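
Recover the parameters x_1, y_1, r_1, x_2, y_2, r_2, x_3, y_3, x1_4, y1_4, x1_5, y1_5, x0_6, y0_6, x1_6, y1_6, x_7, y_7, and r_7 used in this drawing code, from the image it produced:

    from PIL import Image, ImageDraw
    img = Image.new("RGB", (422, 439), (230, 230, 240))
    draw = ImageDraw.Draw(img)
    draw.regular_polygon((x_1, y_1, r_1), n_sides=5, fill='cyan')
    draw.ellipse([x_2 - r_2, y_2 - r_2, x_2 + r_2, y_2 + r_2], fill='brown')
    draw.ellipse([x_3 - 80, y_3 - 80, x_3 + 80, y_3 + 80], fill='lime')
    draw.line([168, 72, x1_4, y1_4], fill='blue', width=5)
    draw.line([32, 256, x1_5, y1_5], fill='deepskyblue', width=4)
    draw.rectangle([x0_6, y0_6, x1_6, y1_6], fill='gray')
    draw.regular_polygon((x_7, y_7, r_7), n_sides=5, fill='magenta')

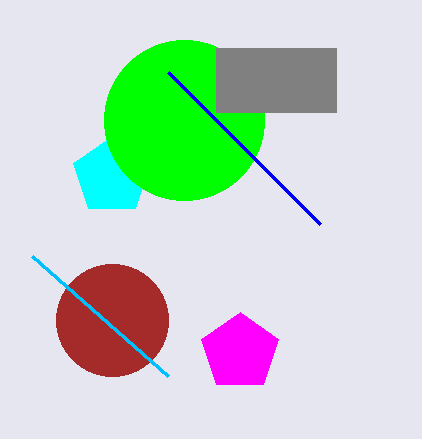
x_1 = 112
y_1 = 176
r_1 = 40
x_2 = 112
y_2 = 320
r_2 = 56
x_3 = 184
y_3 = 120
x1_4 = 320
y1_4 = 224
x1_5 = 168
y1_5 = 376
x0_6 = 216
y0_6 = 48
x1_6 = 336
y1_6 = 112
x_7 = 240
y_7 = 352
r_7 = 40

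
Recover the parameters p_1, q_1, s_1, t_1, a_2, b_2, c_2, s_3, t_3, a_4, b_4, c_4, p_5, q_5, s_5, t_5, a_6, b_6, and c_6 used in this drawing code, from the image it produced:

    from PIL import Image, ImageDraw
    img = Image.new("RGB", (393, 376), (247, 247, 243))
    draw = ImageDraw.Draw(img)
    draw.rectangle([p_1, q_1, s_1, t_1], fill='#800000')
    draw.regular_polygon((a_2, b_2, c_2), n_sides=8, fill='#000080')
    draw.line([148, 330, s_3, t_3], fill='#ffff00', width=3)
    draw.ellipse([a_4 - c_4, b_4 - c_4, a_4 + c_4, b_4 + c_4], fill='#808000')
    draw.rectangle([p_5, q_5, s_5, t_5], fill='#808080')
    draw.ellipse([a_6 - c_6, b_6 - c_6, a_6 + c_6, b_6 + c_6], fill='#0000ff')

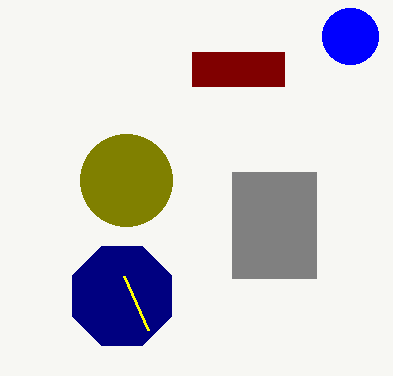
p_1 = 192; q_1 = 52; s_1 = 284; t_1 = 86; a_2 = 122; b_2 = 296; c_2 = 54; s_3 = 124; t_3 = 276; a_4 = 126; b_4 = 180; c_4 = 46; p_5 = 232; q_5 = 172; s_5 = 316; t_5 = 278; a_6 = 350; b_6 = 36; c_6 = 28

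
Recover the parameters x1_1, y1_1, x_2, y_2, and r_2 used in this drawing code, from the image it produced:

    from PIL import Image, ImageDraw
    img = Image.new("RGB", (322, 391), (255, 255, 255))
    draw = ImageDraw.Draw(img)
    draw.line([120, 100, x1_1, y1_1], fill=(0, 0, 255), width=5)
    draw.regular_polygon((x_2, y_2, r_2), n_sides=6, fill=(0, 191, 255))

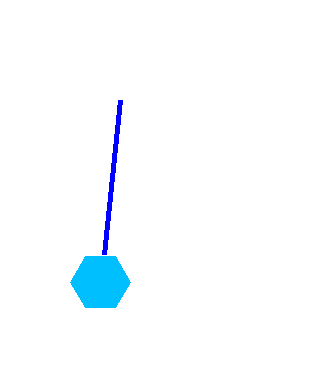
x1_1 = 104; y1_1 = 254; x_2 = 100; y_2 = 282; r_2 = 30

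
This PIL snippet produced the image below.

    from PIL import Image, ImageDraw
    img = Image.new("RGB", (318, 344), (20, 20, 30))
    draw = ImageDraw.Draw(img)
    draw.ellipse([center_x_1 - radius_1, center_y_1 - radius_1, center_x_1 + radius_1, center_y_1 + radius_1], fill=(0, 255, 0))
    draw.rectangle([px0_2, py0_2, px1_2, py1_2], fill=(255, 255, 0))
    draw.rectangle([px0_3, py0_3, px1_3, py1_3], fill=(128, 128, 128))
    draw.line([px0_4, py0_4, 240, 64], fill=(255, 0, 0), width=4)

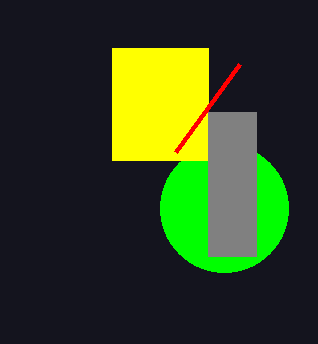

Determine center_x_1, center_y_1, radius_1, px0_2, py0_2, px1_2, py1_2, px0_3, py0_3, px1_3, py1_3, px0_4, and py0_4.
center_x_1 = 224; center_y_1 = 208; radius_1 = 64; px0_2 = 112; py0_2 = 48; px1_2 = 208; py1_2 = 160; px0_3 = 208; py0_3 = 112; px1_3 = 256; py1_3 = 256; px0_4 = 176; py0_4 = 152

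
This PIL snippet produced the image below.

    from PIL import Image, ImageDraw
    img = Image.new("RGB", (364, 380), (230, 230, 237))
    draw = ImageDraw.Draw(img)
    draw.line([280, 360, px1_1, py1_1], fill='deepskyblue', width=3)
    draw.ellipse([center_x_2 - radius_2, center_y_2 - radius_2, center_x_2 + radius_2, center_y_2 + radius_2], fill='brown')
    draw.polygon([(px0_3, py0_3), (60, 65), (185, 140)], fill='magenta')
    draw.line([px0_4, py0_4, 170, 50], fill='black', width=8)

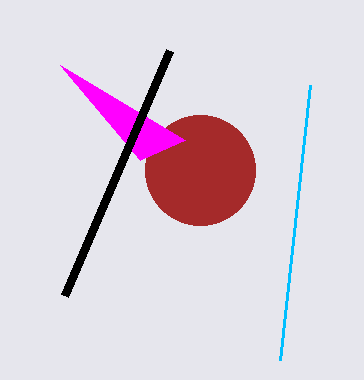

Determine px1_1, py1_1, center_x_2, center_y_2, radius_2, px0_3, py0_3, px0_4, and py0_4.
px1_1 = 310, py1_1 = 85, center_x_2 = 200, center_y_2 = 170, radius_2 = 55, px0_3 = 140, py0_3 = 160, px0_4 = 65, py0_4 = 295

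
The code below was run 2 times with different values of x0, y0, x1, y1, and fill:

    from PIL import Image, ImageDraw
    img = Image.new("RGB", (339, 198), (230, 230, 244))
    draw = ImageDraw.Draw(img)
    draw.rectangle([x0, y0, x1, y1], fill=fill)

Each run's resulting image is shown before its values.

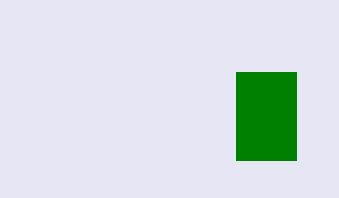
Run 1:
x0 = 236; y0 = 72; x1 = 296; y1 = 160; fill = 'green'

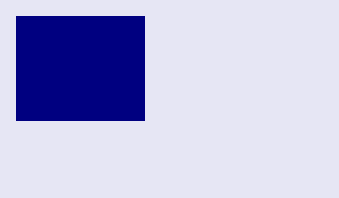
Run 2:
x0 = 16; y0 = 16; x1 = 144; y1 = 120; fill = 'navy'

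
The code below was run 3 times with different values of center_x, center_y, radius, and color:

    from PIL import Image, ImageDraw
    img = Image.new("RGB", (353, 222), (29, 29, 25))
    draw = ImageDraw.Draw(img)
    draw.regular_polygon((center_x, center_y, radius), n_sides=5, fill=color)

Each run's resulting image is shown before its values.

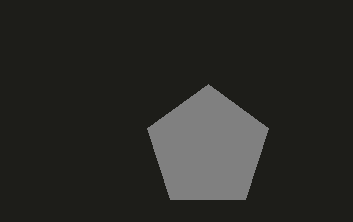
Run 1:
center_x = 208; center_y = 148; radius = 64; color = 'gray'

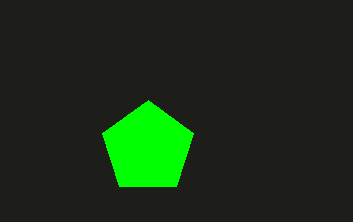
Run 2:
center_x = 148
center_y = 148
radius = 48
color = 'lime'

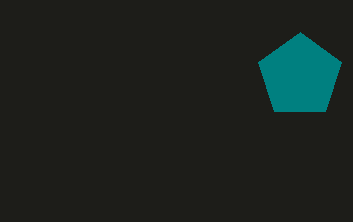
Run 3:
center_x = 300, center_y = 76, radius = 44, color = 'teal'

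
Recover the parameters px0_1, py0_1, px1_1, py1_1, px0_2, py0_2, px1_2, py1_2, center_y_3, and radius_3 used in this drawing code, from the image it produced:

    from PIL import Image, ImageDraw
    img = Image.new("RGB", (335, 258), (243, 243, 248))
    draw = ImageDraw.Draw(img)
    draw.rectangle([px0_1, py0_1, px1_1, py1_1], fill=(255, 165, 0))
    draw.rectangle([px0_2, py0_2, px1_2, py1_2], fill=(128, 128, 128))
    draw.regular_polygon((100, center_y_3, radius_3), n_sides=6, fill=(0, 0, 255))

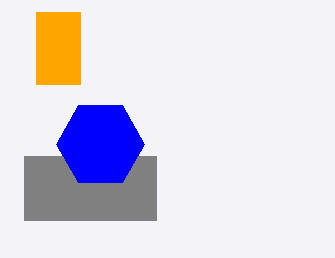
px0_1 = 36; py0_1 = 12; px1_1 = 80; py1_1 = 84; px0_2 = 24; py0_2 = 156; px1_2 = 156; py1_2 = 220; center_y_3 = 144; radius_3 = 44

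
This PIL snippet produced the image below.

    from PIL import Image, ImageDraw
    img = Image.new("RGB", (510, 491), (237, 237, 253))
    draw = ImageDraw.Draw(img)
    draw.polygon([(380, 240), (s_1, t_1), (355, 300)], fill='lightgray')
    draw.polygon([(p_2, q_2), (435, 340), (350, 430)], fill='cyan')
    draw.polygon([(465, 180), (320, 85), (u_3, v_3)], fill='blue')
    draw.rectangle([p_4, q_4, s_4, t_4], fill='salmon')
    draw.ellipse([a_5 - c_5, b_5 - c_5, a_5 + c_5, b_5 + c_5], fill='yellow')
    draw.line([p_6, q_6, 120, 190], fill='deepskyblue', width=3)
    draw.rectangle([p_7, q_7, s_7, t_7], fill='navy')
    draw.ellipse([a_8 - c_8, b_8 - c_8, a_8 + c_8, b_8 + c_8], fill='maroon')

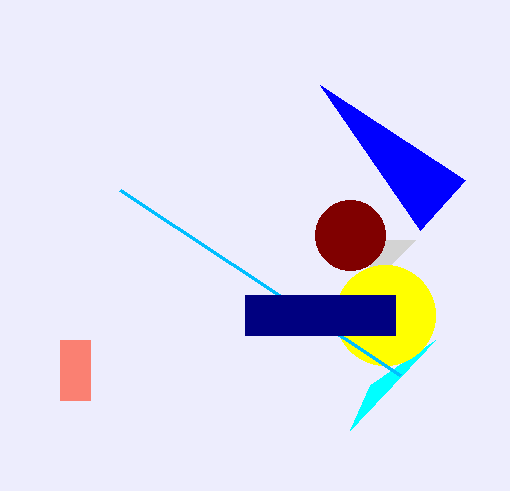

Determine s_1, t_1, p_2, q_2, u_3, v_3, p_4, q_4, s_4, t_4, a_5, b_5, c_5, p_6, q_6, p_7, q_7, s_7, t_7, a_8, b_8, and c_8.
s_1 = 415
t_1 = 240
p_2 = 370
q_2 = 385
u_3 = 420
v_3 = 230
p_4 = 60
q_4 = 340
s_4 = 90
t_4 = 400
a_5 = 385
b_5 = 315
c_5 = 50
p_6 = 400
q_6 = 375
p_7 = 245
q_7 = 295
s_7 = 395
t_7 = 335
a_8 = 350
b_8 = 235
c_8 = 35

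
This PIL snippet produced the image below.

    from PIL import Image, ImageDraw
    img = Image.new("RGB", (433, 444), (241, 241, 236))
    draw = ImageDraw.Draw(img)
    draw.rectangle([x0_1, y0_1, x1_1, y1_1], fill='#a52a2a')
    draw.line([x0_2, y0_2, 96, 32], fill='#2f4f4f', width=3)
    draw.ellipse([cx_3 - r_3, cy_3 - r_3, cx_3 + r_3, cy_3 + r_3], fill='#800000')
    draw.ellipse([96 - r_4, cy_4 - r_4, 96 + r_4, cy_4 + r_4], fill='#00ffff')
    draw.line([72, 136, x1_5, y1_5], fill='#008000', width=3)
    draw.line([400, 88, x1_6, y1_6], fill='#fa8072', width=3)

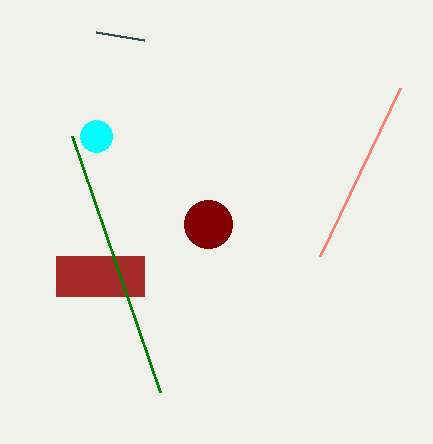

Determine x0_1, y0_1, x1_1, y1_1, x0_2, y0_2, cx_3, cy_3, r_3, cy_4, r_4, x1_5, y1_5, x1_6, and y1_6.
x0_1 = 56; y0_1 = 256; x1_1 = 144; y1_1 = 296; x0_2 = 144; y0_2 = 40; cx_3 = 208; cy_3 = 224; r_3 = 24; cy_4 = 136; r_4 = 16; x1_5 = 160; y1_5 = 392; x1_6 = 320; y1_6 = 256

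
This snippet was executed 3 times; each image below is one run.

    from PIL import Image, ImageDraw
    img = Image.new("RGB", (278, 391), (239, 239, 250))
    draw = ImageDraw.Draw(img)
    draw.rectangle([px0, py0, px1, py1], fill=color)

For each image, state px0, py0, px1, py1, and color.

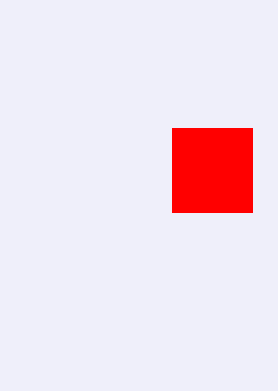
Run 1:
px0 = 172; py0 = 128; px1 = 252; py1 = 212; color = 'red'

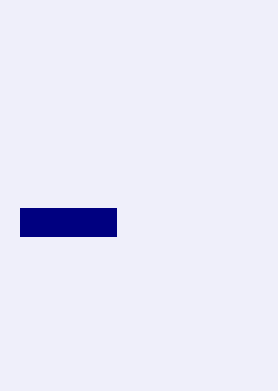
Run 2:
px0 = 20; py0 = 208; px1 = 116; py1 = 236; color = 'navy'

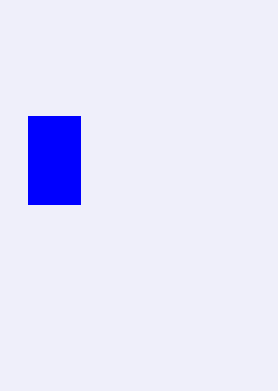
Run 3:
px0 = 28; py0 = 116; px1 = 80; py1 = 204; color = 'blue'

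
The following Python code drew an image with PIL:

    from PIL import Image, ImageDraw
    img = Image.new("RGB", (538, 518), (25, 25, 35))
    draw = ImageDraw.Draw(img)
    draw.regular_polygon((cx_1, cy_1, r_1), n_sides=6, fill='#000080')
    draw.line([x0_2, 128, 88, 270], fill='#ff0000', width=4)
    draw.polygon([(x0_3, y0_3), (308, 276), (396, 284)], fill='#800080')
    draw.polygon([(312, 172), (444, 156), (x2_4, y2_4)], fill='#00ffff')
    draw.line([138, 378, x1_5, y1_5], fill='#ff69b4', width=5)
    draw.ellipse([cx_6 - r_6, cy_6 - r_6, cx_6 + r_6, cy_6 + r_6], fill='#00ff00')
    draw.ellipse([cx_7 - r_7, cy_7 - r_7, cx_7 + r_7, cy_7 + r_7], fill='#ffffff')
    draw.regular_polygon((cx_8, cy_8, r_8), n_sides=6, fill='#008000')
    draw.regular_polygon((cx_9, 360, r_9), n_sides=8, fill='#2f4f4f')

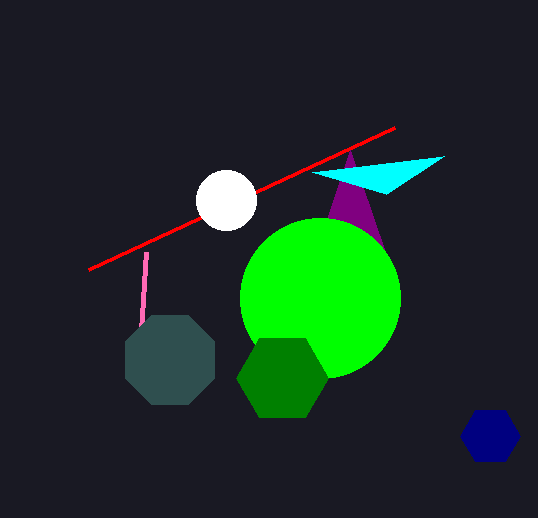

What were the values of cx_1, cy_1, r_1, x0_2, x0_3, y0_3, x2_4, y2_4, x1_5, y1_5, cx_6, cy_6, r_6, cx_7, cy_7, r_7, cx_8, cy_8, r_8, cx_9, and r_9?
cx_1 = 490
cy_1 = 436
r_1 = 30
x0_2 = 394
x0_3 = 350
y0_3 = 150
x2_4 = 386
y2_4 = 194
x1_5 = 146
y1_5 = 252
cx_6 = 320
cy_6 = 298
r_6 = 80
cx_7 = 226
cy_7 = 200
r_7 = 30
cx_8 = 282
cy_8 = 378
r_8 = 46
cx_9 = 170
r_9 = 48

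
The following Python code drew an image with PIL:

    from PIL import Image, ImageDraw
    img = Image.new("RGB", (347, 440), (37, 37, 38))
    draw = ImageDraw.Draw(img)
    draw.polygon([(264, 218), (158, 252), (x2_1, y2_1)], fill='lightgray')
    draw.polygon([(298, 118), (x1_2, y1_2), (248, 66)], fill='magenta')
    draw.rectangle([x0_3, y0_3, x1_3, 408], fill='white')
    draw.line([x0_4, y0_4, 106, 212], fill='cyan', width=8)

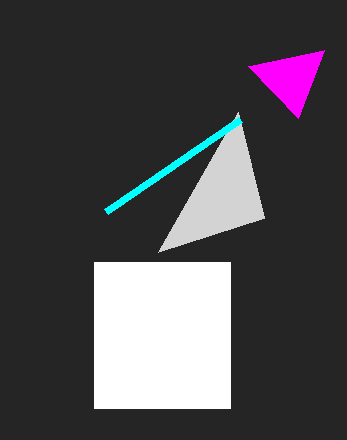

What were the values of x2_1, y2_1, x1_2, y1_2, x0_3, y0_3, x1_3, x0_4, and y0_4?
x2_1 = 238, y2_1 = 112, x1_2 = 324, y1_2 = 50, x0_3 = 94, y0_3 = 262, x1_3 = 230, x0_4 = 240, y0_4 = 120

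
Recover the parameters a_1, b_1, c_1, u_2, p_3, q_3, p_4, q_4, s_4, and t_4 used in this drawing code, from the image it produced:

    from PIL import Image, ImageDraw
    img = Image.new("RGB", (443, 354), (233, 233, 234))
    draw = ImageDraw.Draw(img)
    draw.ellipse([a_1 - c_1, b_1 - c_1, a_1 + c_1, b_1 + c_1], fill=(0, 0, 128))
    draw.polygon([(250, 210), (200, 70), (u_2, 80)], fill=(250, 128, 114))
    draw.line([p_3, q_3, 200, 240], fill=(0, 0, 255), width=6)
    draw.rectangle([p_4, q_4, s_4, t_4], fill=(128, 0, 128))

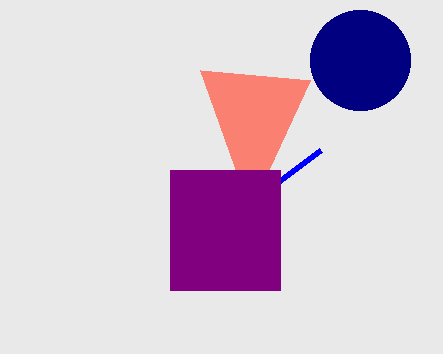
a_1 = 360; b_1 = 60; c_1 = 50; u_2 = 310; p_3 = 320; q_3 = 150; p_4 = 170; q_4 = 170; s_4 = 280; t_4 = 290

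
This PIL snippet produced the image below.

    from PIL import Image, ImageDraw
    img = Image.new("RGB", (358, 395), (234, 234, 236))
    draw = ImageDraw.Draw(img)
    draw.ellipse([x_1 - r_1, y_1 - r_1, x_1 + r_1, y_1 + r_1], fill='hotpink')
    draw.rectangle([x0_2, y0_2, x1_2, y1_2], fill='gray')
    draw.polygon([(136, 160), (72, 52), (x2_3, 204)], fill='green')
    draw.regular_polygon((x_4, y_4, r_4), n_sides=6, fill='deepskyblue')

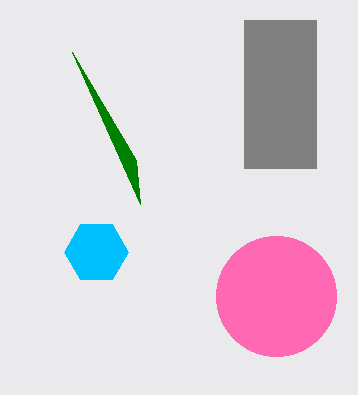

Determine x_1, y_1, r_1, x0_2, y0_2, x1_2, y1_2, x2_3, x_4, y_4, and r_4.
x_1 = 276; y_1 = 296; r_1 = 60; x0_2 = 244; y0_2 = 20; x1_2 = 316; y1_2 = 168; x2_3 = 140; x_4 = 96; y_4 = 252; r_4 = 32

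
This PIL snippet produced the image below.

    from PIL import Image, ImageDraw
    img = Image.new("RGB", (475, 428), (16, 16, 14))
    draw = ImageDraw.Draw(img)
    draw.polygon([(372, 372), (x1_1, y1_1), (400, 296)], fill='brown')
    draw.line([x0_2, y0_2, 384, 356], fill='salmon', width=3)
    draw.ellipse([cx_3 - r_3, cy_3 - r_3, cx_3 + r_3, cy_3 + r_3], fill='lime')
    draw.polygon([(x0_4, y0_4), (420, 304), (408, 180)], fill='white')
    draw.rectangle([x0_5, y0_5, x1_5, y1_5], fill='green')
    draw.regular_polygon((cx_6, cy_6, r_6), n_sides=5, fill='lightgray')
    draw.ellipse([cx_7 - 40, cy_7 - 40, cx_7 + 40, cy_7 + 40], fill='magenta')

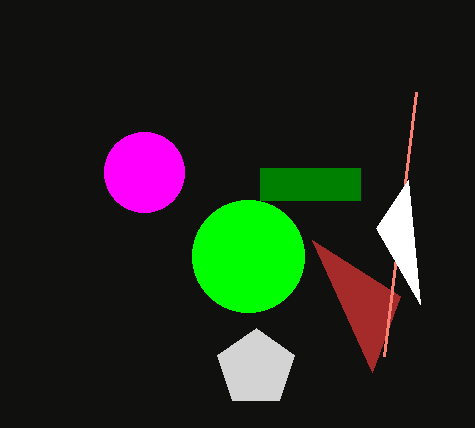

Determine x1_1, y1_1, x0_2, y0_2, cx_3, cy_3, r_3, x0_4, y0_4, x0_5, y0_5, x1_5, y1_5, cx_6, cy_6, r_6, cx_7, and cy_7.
x1_1 = 312
y1_1 = 240
x0_2 = 416
y0_2 = 92
cx_3 = 248
cy_3 = 256
r_3 = 56
x0_4 = 376
y0_4 = 228
x0_5 = 260
y0_5 = 168
x1_5 = 360
y1_5 = 200
cx_6 = 256
cy_6 = 368
r_6 = 40
cx_7 = 144
cy_7 = 172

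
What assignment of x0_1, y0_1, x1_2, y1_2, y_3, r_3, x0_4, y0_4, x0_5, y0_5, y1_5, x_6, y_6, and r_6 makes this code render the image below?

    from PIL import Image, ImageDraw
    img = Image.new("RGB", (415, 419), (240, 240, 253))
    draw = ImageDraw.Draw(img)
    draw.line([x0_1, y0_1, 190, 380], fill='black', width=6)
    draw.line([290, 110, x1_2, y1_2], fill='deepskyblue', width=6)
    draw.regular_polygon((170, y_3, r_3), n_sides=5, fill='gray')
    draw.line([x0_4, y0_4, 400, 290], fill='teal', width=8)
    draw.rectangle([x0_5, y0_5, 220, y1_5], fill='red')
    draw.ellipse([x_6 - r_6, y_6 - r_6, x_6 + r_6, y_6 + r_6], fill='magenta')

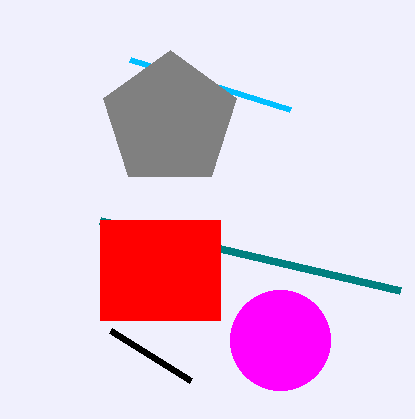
x0_1 = 110; y0_1 = 330; x1_2 = 130; y1_2 = 60; y_3 = 120; r_3 = 70; x0_4 = 100; y0_4 = 220; x0_5 = 100; y0_5 = 220; y1_5 = 320; x_6 = 280; y_6 = 340; r_6 = 50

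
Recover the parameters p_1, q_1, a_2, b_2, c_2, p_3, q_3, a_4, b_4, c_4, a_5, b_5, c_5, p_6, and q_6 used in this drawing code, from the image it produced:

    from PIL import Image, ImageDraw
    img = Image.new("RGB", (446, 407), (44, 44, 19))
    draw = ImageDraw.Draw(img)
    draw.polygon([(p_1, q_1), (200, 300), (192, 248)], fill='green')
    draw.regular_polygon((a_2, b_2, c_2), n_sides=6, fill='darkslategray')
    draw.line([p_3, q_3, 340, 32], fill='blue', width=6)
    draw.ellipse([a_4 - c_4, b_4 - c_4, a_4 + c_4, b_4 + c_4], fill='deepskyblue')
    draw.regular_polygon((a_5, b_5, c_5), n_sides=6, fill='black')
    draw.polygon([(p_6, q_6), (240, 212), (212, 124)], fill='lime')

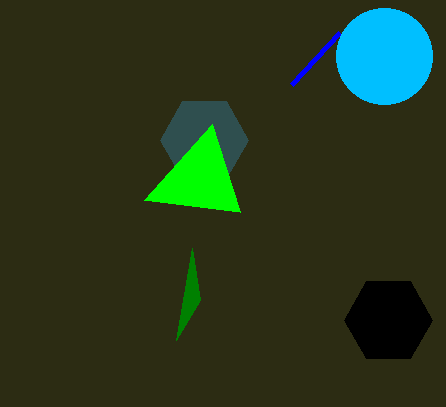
p_1 = 176; q_1 = 340; a_2 = 204; b_2 = 140; c_2 = 44; p_3 = 292; q_3 = 84; a_4 = 384; b_4 = 56; c_4 = 48; a_5 = 388; b_5 = 320; c_5 = 44; p_6 = 144; q_6 = 200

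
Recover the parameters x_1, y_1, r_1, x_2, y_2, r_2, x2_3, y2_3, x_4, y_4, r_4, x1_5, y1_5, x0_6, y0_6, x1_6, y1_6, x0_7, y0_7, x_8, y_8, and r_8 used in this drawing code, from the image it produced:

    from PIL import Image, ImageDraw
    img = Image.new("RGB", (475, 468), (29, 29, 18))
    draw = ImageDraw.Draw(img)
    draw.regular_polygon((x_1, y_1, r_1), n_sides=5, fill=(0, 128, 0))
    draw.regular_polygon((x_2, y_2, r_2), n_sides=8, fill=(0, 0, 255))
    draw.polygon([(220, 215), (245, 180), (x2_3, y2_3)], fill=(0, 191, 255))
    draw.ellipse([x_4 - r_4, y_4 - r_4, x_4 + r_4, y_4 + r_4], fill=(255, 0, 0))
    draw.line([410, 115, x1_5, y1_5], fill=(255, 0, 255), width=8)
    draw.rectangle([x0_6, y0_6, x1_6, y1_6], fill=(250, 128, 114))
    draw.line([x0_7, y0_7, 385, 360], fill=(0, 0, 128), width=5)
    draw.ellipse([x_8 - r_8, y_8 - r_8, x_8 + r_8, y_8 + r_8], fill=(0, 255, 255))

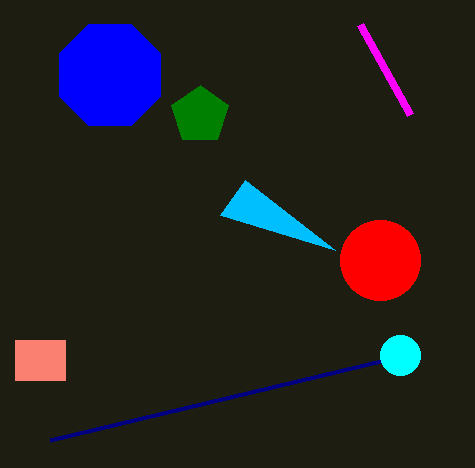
x_1 = 200, y_1 = 115, r_1 = 30, x_2 = 110, y_2 = 75, r_2 = 55, x2_3 = 335, y2_3 = 250, x_4 = 380, y_4 = 260, r_4 = 40, x1_5 = 360, y1_5 = 25, x0_6 = 15, y0_6 = 340, x1_6 = 65, y1_6 = 380, x0_7 = 50, y0_7 = 440, x_8 = 400, y_8 = 355, r_8 = 20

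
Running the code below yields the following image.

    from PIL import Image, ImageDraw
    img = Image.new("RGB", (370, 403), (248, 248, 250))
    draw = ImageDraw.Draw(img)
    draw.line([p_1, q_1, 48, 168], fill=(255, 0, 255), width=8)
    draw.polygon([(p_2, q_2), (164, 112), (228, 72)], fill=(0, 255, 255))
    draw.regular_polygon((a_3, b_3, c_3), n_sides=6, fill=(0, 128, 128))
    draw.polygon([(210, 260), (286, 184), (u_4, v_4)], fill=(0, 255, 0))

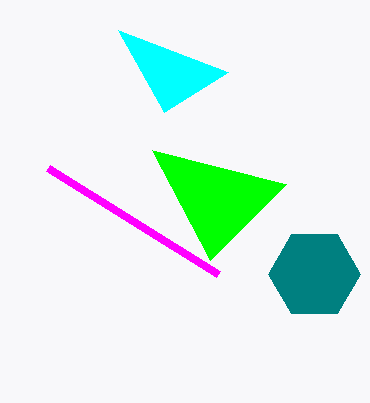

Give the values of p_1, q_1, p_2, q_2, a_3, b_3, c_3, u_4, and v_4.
p_1 = 218
q_1 = 274
p_2 = 118
q_2 = 30
a_3 = 314
b_3 = 274
c_3 = 46
u_4 = 152
v_4 = 150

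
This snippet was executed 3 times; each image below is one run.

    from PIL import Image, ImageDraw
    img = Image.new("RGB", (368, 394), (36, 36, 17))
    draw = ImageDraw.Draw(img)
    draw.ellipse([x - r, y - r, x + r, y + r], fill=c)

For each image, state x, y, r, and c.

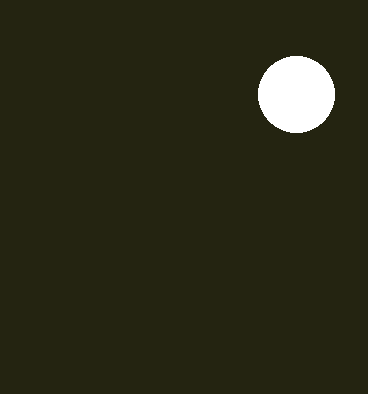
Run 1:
x = 296, y = 94, r = 38, c = 'white'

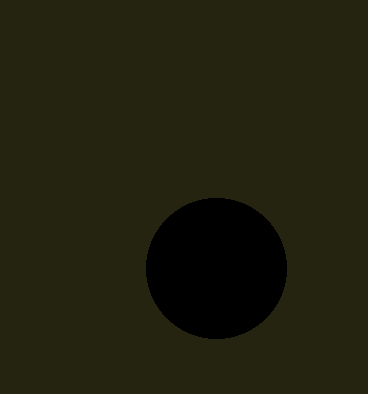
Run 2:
x = 216
y = 268
r = 70
c = 'black'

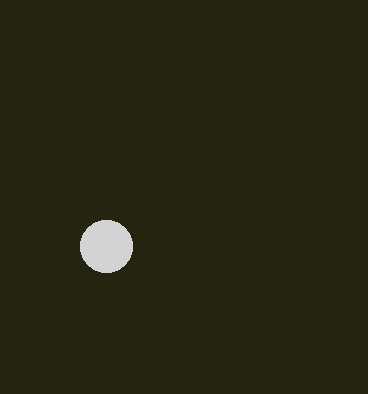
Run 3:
x = 106; y = 246; r = 26; c = 'lightgray'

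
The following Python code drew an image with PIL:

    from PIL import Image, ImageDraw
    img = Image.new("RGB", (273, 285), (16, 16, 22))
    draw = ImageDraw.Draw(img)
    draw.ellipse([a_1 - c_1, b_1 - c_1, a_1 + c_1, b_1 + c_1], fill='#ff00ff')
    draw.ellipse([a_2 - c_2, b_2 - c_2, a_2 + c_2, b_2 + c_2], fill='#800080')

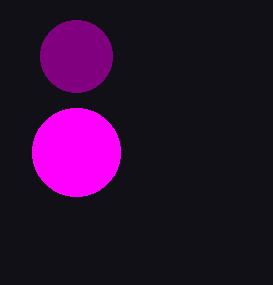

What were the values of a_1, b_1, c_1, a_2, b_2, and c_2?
a_1 = 76
b_1 = 152
c_1 = 44
a_2 = 76
b_2 = 56
c_2 = 36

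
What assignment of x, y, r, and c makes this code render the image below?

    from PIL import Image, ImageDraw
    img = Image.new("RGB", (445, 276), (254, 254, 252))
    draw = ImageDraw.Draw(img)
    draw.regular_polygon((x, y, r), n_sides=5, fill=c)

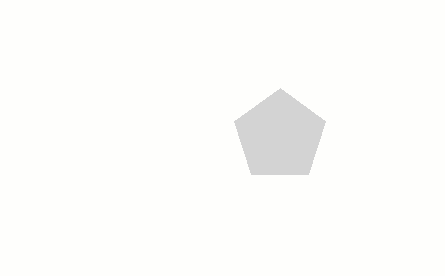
x = 280, y = 136, r = 48, c = 'lightgray'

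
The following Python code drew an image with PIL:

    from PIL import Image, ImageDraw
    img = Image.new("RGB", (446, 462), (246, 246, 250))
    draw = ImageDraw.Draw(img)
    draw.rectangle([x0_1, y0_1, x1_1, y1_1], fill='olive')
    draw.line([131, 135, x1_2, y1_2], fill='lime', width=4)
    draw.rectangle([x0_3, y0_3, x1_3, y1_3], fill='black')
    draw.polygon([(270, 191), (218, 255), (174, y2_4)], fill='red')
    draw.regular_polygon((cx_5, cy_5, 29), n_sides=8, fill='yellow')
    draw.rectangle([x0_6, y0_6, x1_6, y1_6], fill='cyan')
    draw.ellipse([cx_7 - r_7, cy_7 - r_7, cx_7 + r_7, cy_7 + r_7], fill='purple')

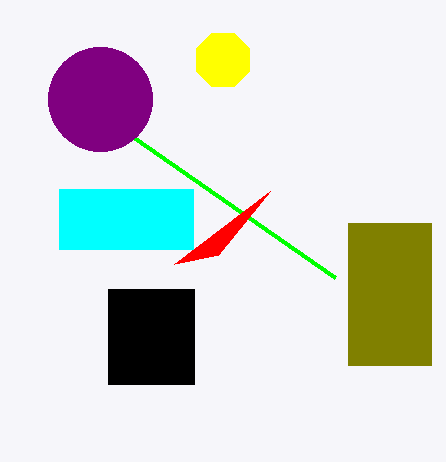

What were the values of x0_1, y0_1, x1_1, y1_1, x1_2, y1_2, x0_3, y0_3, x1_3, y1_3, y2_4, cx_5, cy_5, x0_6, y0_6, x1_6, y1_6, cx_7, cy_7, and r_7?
x0_1 = 348, y0_1 = 223, x1_1 = 431, y1_1 = 365, x1_2 = 335, y1_2 = 277, x0_3 = 108, y0_3 = 289, x1_3 = 194, y1_3 = 384, y2_4 = 264, cx_5 = 223, cy_5 = 60, x0_6 = 59, y0_6 = 189, x1_6 = 193, y1_6 = 249, cx_7 = 100, cy_7 = 99, r_7 = 52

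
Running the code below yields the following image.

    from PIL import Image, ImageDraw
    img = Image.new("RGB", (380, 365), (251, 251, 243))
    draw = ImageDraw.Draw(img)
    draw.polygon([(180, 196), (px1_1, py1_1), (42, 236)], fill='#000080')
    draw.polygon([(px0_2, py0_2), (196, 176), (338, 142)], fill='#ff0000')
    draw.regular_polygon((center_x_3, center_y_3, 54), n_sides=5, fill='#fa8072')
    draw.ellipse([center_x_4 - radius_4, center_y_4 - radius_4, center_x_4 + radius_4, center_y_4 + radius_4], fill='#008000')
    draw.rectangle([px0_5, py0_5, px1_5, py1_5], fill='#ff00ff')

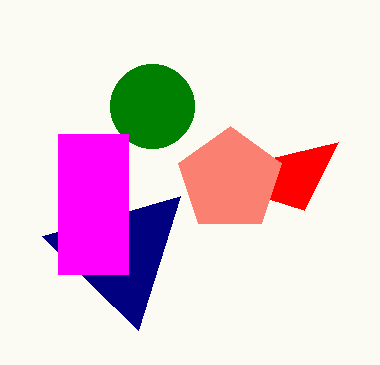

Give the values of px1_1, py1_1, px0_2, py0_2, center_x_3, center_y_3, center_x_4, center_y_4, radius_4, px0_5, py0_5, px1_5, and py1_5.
px1_1 = 138
py1_1 = 330
px0_2 = 304
py0_2 = 210
center_x_3 = 230
center_y_3 = 180
center_x_4 = 152
center_y_4 = 106
radius_4 = 42
px0_5 = 58
py0_5 = 134
px1_5 = 128
py1_5 = 274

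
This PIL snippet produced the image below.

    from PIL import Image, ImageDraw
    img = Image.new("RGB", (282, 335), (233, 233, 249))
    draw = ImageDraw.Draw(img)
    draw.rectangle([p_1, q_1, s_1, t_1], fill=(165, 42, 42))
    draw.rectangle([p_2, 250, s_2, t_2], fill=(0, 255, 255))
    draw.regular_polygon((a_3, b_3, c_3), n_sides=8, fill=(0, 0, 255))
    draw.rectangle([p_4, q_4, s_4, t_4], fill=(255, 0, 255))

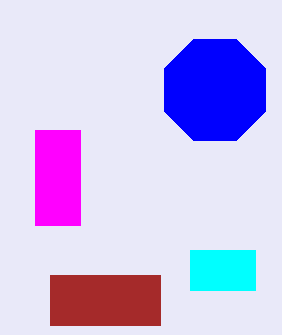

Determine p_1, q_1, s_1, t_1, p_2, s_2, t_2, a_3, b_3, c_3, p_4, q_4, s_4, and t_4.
p_1 = 50
q_1 = 275
s_1 = 160
t_1 = 325
p_2 = 190
s_2 = 255
t_2 = 290
a_3 = 215
b_3 = 90
c_3 = 55
p_4 = 35
q_4 = 130
s_4 = 80
t_4 = 225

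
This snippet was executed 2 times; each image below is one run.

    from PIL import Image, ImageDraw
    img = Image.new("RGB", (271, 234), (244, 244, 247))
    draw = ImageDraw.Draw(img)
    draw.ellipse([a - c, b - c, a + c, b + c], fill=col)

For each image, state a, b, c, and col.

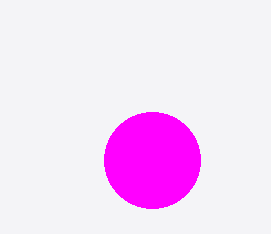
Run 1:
a = 152
b = 160
c = 48
col = 'magenta'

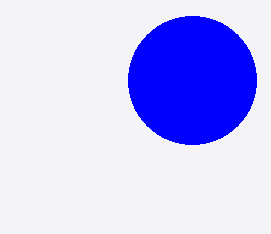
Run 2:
a = 192
b = 80
c = 64
col = 'blue'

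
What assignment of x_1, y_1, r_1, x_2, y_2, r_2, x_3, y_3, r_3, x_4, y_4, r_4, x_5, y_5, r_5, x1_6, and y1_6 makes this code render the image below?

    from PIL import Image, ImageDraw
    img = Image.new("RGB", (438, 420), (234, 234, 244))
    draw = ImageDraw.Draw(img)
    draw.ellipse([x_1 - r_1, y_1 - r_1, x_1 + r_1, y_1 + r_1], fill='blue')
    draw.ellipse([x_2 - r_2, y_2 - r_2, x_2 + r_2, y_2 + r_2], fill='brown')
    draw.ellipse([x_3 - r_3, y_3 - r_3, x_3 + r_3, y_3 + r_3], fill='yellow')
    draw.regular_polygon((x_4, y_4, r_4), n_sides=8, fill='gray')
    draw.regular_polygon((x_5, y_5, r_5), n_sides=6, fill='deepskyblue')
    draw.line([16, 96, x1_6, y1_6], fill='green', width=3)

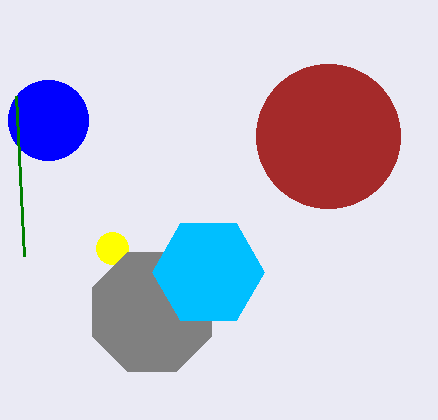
x_1 = 48; y_1 = 120; r_1 = 40; x_2 = 328; y_2 = 136; r_2 = 72; x_3 = 112; y_3 = 248; r_3 = 16; x_4 = 152; y_4 = 312; r_4 = 64; x_5 = 208; y_5 = 272; r_5 = 56; x1_6 = 24; y1_6 = 256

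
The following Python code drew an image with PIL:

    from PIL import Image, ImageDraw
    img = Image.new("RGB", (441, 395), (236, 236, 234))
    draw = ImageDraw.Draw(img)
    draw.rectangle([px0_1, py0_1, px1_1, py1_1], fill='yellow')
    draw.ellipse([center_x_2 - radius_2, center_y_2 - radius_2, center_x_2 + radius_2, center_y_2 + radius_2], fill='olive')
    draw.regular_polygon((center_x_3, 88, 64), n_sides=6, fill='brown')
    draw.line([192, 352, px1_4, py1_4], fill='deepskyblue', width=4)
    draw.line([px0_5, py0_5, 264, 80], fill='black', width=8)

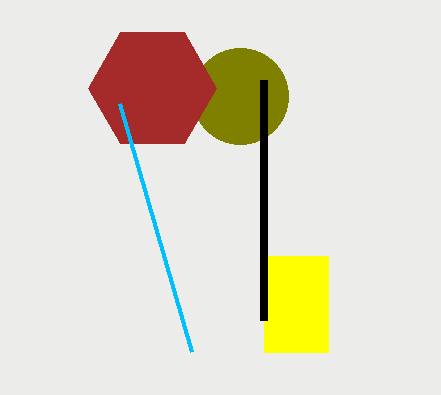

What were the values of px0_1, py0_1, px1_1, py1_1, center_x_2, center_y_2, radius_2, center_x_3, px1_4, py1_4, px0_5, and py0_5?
px0_1 = 264; py0_1 = 256; px1_1 = 328; py1_1 = 352; center_x_2 = 240; center_y_2 = 96; radius_2 = 48; center_x_3 = 152; px1_4 = 120; py1_4 = 104; px0_5 = 264; py0_5 = 320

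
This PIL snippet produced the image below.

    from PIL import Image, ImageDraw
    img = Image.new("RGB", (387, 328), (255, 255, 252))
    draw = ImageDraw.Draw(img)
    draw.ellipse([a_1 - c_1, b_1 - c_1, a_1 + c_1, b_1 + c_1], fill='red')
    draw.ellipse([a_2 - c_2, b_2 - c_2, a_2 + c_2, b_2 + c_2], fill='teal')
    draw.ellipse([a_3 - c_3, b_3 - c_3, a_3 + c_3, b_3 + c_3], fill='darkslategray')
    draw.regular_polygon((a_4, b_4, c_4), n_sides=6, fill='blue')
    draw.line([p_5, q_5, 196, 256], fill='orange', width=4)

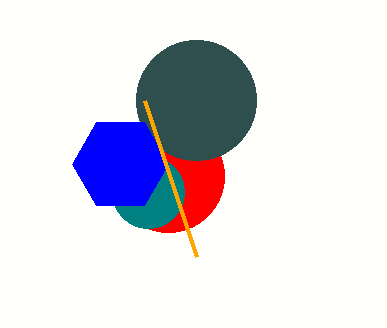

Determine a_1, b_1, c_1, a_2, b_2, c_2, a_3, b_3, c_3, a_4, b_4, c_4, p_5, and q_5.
a_1 = 168, b_1 = 176, c_1 = 56, a_2 = 148, b_2 = 192, c_2 = 36, a_3 = 196, b_3 = 100, c_3 = 60, a_4 = 120, b_4 = 164, c_4 = 48, p_5 = 144, q_5 = 100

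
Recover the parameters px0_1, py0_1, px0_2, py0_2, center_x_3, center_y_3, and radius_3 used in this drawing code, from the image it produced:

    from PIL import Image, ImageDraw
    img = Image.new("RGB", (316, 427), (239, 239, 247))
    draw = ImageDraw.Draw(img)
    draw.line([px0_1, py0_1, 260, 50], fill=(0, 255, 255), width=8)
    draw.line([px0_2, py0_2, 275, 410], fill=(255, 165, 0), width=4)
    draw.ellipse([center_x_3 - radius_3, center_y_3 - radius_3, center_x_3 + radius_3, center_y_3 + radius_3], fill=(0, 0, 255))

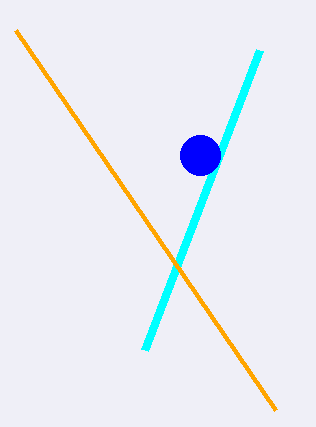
px0_1 = 145, py0_1 = 350, px0_2 = 15, py0_2 = 30, center_x_3 = 200, center_y_3 = 155, radius_3 = 20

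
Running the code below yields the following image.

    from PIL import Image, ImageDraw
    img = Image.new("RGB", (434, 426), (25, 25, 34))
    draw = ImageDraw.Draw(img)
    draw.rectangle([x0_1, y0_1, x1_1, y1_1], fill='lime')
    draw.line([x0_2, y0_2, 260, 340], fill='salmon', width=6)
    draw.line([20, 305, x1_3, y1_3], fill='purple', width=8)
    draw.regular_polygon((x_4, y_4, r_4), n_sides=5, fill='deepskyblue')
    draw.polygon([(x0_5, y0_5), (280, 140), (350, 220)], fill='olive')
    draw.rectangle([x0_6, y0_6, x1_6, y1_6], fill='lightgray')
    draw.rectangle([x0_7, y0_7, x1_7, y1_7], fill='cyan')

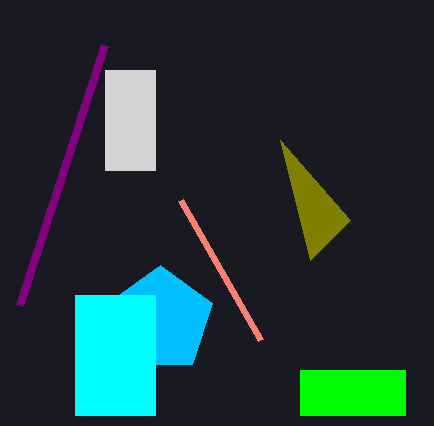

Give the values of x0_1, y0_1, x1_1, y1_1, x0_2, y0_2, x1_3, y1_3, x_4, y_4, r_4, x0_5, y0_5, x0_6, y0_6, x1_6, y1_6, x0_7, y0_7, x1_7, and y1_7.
x0_1 = 300; y0_1 = 370; x1_1 = 405; y1_1 = 415; x0_2 = 180; y0_2 = 200; x1_3 = 105; y1_3 = 45; x_4 = 160; y_4 = 320; r_4 = 55; x0_5 = 310; y0_5 = 260; x0_6 = 105; y0_6 = 70; x1_6 = 155; y1_6 = 170; x0_7 = 75; y0_7 = 295; x1_7 = 155; y1_7 = 415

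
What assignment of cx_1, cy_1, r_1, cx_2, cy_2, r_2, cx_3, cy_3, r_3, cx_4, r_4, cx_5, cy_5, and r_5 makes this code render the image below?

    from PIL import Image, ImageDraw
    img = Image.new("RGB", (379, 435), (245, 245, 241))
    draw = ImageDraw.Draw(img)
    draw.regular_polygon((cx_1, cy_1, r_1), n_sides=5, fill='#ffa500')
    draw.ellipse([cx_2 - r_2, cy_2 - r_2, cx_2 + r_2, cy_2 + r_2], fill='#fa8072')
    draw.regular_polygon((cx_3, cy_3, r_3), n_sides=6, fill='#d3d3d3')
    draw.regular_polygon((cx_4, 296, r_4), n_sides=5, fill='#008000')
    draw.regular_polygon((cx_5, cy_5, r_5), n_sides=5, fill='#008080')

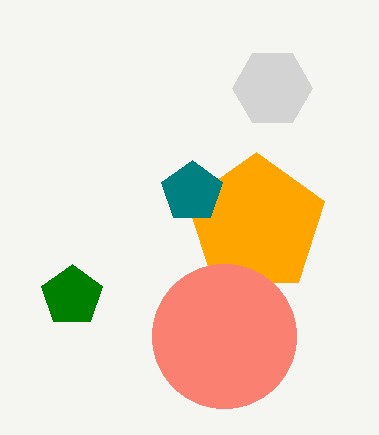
cx_1 = 256; cy_1 = 224; r_1 = 72; cx_2 = 224; cy_2 = 336; r_2 = 72; cx_3 = 272; cy_3 = 88; r_3 = 40; cx_4 = 72; r_4 = 32; cx_5 = 192; cy_5 = 192; r_5 = 32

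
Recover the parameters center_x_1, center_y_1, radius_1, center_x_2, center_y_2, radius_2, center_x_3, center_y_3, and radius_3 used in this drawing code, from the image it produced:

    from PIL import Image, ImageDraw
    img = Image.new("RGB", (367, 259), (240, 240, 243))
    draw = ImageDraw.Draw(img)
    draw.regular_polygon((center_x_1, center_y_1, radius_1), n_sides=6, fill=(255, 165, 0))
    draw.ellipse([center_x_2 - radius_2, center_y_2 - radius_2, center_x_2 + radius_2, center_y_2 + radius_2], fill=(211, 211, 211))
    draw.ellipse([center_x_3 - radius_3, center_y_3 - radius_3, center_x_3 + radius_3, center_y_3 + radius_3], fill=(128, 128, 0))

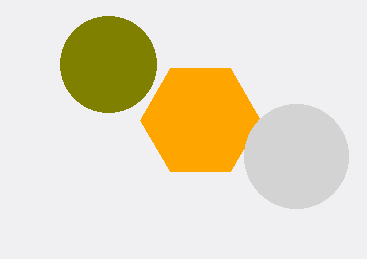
center_x_1 = 200
center_y_1 = 120
radius_1 = 60
center_x_2 = 296
center_y_2 = 156
radius_2 = 52
center_x_3 = 108
center_y_3 = 64
radius_3 = 48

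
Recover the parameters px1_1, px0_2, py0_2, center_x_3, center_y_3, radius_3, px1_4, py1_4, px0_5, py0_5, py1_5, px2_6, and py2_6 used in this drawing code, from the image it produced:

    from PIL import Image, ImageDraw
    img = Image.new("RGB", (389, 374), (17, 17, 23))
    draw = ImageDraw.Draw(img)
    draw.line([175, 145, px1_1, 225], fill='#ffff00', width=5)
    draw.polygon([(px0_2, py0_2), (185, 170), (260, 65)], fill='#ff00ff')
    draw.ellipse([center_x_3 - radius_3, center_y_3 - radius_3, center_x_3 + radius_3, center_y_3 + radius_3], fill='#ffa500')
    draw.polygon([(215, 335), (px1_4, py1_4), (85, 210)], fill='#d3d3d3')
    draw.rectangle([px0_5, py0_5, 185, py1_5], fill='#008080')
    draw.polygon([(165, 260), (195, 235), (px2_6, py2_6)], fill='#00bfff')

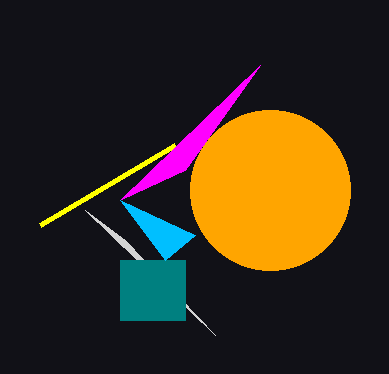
px1_1 = 40, px0_2 = 120, py0_2 = 200, center_x_3 = 270, center_y_3 = 190, radius_3 = 80, px1_4 = 125, py1_4 = 240, px0_5 = 120, py0_5 = 260, py1_5 = 320, px2_6 = 120, py2_6 = 200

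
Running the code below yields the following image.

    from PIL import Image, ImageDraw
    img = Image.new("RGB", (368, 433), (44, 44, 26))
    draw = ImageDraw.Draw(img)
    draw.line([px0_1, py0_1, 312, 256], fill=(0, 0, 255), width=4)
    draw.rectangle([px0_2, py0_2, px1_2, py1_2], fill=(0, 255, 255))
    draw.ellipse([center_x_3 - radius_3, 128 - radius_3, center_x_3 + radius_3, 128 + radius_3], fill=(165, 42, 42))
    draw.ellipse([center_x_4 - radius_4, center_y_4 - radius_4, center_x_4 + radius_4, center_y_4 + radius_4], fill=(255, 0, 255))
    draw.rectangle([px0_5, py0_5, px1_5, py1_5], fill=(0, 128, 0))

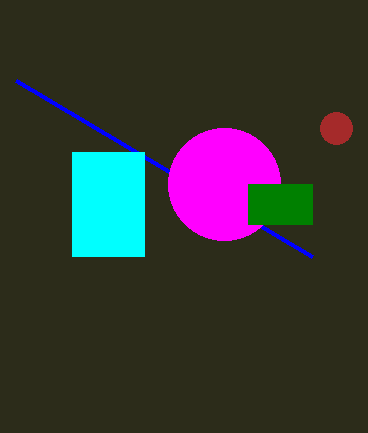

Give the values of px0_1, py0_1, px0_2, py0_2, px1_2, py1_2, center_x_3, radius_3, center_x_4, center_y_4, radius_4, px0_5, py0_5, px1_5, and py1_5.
px0_1 = 16; py0_1 = 80; px0_2 = 72; py0_2 = 152; px1_2 = 144; py1_2 = 256; center_x_3 = 336; radius_3 = 16; center_x_4 = 224; center_y_4 = 184; radius_4 = 56; px0_5 = 248; py0_5 = 184; px1_5 = 312; py1_5 = 224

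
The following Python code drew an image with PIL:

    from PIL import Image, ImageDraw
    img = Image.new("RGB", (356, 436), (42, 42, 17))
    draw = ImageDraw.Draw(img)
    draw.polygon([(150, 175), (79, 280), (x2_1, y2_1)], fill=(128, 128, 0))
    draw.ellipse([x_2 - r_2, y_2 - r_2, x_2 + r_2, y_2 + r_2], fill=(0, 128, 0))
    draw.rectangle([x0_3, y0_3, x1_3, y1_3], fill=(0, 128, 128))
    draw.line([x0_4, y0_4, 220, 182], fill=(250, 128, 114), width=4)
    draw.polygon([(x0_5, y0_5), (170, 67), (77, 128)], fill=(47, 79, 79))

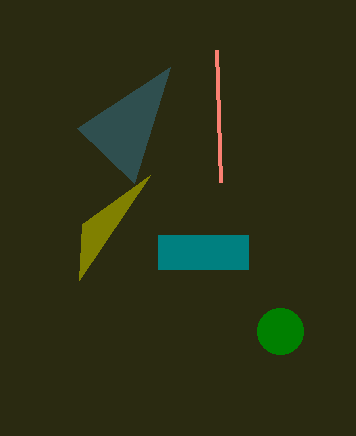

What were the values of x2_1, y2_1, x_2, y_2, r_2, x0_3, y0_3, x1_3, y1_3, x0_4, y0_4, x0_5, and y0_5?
x2_1 = 82, y2_1 = 224, x_2 = 280, y_2 = 331, r_2 = 23, x0_3 = 158, y0_3 = 235, x1_3 = 248, y1_3 = 269, x0_4 = 216, y0_4 = 50, x0_5 = 134, y0_5 = 183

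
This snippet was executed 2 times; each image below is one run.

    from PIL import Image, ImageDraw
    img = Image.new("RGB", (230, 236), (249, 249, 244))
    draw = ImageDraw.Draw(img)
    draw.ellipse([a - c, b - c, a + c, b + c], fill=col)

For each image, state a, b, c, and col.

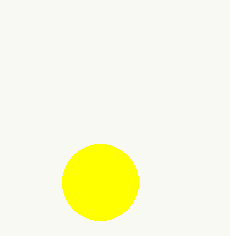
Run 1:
a = 100, b = 182, c = 38, col = 'yellow'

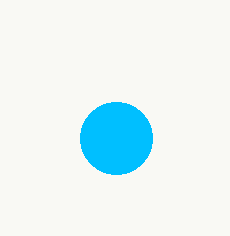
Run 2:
a = 116, b = 138, c = 36, col = 'deepskyblue'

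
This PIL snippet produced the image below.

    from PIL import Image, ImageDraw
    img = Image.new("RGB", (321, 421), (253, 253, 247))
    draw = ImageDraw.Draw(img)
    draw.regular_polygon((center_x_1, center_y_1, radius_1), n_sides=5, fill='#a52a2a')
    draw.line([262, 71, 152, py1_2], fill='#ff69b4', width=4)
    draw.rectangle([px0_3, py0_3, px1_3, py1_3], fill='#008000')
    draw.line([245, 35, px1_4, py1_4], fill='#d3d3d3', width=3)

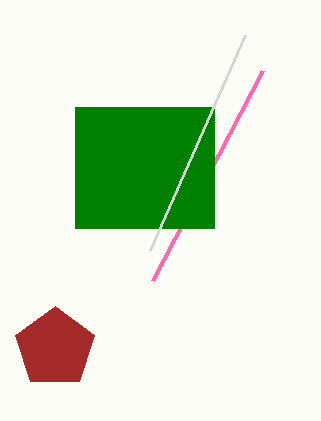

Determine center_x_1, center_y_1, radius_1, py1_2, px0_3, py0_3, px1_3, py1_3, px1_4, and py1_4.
center_x_1 = 55, center_y_1 = 348, radius_1 = 42, py1_2 = 281, px0_3 = 75, py0_3 = 107, px1_3 = 214, py1_3 = 228, px1_4 = 150, py1_4 = 250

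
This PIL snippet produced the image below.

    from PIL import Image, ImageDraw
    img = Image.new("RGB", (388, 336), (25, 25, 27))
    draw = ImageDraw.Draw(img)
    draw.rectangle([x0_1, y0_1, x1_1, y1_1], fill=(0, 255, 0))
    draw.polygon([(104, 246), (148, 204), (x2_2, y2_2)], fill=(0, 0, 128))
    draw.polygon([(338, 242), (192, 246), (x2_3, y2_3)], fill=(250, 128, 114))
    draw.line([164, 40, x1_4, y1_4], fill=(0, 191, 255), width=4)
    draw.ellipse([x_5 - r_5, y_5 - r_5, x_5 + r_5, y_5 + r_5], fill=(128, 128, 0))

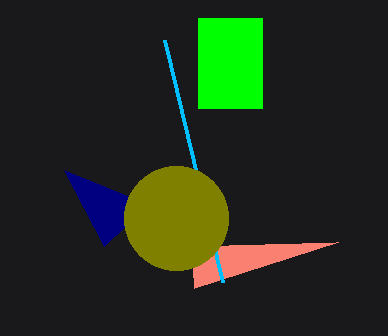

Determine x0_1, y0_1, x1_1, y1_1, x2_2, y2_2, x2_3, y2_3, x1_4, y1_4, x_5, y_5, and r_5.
x0_1 = 198; y0_1 = 18; x1_1 = 262; y1_1 = 108; x2_2 = 64; y2_2 = 170; x2_3 = 194; y2_3 = 288; x1_4 = 222; y1_4 = 282; x_5 = 176; y_5 = 218; r_5 = 52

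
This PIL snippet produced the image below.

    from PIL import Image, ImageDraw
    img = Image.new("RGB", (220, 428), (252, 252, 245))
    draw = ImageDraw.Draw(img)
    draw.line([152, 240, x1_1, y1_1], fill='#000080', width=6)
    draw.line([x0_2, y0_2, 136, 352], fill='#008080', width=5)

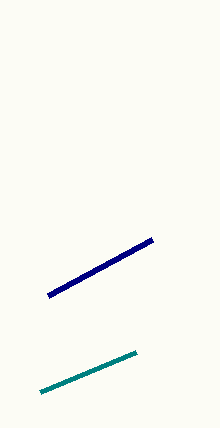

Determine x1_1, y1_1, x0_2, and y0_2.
x1_1 = 48; y1_1 = 296; x0_2 = 40; y0_2 = 392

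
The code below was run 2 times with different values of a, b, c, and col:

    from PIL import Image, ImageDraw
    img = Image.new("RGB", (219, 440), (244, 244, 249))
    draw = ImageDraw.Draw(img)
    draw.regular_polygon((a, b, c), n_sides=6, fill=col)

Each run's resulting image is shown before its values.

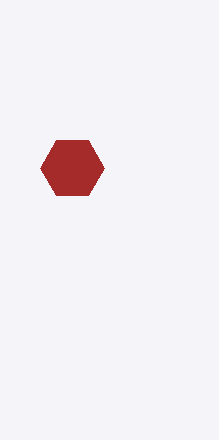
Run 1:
a = 72
b = 168
c = 32
col = 'brown'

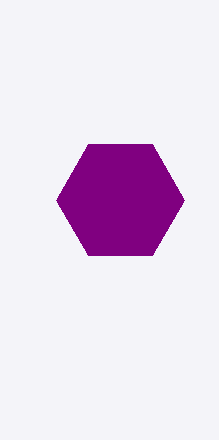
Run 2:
a = 120
b = 200
c = 64
col = 'purple'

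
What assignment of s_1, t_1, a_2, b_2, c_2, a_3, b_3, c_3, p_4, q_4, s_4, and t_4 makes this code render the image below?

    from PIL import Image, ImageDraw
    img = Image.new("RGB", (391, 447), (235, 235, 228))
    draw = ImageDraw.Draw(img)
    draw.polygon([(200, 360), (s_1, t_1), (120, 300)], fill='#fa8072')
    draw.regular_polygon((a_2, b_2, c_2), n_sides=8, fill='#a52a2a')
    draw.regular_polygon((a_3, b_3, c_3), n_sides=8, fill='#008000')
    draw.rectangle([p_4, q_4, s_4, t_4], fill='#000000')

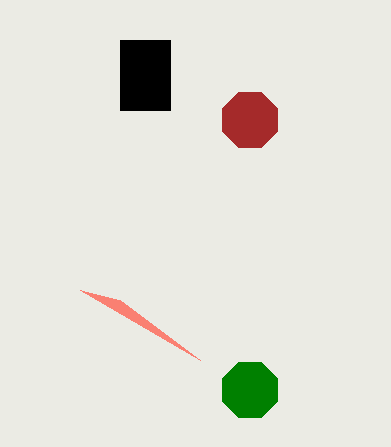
s_1 = 80
t_1 = 290
a_2 = 250
b_2 = 120
c_2 = 30
a_3 = 250
b_3 = 390
c_3 = 30
p_4 = 120
q_4 = 40
s_4 = 170
t_4 = 110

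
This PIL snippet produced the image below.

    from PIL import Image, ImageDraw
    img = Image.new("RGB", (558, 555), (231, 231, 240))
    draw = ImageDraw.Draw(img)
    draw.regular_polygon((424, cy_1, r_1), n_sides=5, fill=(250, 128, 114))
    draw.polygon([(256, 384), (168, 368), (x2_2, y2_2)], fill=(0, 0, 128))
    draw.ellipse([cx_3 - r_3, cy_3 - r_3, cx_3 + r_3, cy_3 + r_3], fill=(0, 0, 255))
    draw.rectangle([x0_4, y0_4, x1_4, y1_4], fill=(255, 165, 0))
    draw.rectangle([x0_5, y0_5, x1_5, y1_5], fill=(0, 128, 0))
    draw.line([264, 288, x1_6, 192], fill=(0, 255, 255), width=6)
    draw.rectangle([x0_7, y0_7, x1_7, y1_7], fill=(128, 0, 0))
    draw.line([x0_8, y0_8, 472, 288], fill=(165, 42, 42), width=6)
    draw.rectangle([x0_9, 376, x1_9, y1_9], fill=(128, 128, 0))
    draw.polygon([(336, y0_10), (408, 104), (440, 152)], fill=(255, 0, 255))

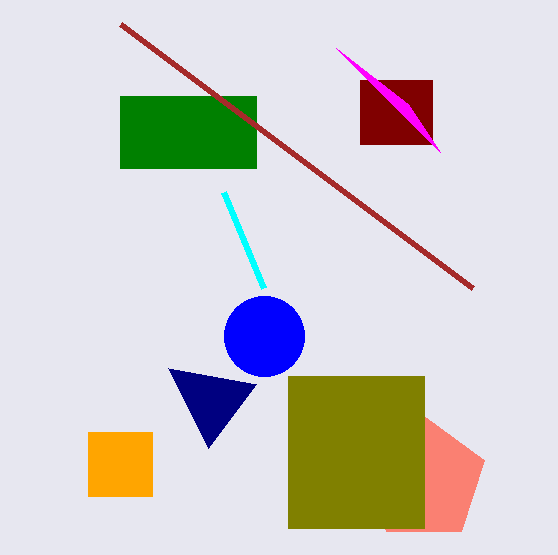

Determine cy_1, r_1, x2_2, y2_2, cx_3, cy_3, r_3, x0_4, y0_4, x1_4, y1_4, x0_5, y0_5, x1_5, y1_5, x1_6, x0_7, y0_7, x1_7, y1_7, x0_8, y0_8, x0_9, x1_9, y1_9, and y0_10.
cy_1 = 480
r_1 = 64
x2_2 = 208
y2_2 = 448
cx_3 = 264
cy_3 = 336
r_3 = 40
x0_4 = 88
y0_4 = 432
x1_4 = 152
y1_4 = 496
x0_5 = 120
y0_5 = 96
x1_5 = 256
y1_5 = 168
x1_6 = 224
x0_7 = 360
y0_7 = 80
x1_7 = 432
y1_7 = 144
x0_8 = 120
y0_8 = 24
x0_9 = 288
x1_9 = 424
y1_9 = 528
y0_10 = 48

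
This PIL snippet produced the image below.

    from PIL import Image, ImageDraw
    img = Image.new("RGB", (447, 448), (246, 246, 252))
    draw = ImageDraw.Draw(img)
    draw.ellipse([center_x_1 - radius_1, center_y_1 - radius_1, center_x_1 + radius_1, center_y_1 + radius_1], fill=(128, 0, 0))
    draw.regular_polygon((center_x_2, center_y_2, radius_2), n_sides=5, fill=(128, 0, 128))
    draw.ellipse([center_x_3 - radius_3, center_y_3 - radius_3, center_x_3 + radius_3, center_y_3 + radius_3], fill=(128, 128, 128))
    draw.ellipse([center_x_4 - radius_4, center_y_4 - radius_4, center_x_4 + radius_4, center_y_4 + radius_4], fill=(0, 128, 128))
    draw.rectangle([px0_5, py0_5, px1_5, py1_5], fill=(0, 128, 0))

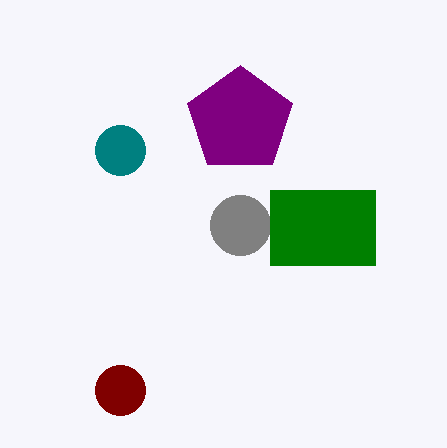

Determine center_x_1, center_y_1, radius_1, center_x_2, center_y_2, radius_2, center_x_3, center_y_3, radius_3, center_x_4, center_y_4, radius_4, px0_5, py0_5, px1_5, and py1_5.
center_x_1 = 120
center_y_1 = 390
radius_1 = 25
center_x_2 = 240
center_y_2 = 120
radius_2 = 55
center_x_3 = 240
center_y_3 = 225
radius_3 = 30
center_x_4 = 120
center_y_4 = 150
radius_4 = 25
px0_5 = 270
py0_5 = 190
px1_5 = 375
py1_5 = 265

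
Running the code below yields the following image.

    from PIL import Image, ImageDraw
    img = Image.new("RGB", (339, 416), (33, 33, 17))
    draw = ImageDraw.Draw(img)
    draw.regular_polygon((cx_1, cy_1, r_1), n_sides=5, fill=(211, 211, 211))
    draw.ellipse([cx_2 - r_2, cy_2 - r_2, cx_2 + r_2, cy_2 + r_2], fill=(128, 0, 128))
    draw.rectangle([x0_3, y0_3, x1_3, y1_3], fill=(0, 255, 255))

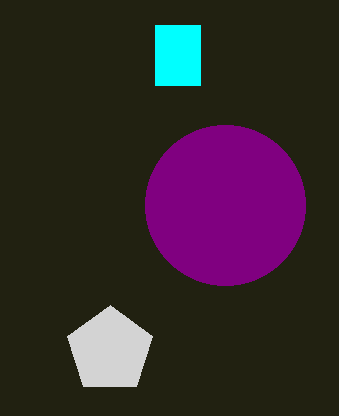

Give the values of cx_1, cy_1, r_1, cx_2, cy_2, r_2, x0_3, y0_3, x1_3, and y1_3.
cx_1 = 110
cy_1 = 350
r_1 = 45
cx_2 = 225
cy_2 = 205
r_2 = 80
x0_3 = 155
y0_3 = 25
x1_3 = 200
y1_3 = 85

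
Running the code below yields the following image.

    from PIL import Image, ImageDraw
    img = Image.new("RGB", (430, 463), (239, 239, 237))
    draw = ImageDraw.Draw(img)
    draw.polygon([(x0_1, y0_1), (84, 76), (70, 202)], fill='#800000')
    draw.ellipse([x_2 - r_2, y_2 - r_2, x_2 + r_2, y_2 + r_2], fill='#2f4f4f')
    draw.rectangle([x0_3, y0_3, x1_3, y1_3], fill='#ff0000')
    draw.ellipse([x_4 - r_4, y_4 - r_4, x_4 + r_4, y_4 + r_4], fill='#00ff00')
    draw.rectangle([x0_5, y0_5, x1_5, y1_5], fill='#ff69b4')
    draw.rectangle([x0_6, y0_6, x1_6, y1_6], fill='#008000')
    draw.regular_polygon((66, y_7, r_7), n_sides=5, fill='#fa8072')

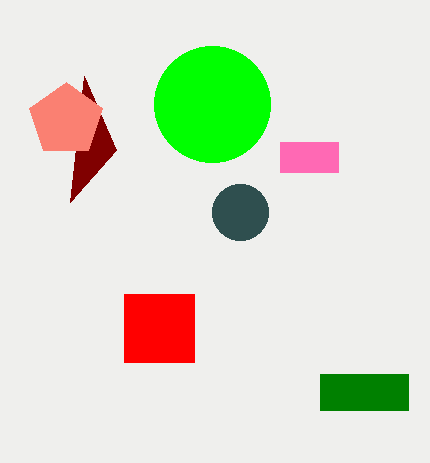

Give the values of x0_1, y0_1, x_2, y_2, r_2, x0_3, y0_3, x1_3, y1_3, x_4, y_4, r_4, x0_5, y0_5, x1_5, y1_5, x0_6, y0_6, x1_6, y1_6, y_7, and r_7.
x0_1 = 116; y0_1 = 150; x_2 = 240; y_2 = 212; r_2 = 28; x0_3 = 124; y0_3 = 294; x1_3 = 194; y1_3 = 362; x_4 = 212; y_4 = 104; r_4 = 58; x0_5 = 280; y0_5 = 142; x1_5 = 338; y1_5 = 172; x0_6 = 320; y0_6 = 374; x1_6 = 408; y1_6 = 410; y_7 = 120; r_7 = 38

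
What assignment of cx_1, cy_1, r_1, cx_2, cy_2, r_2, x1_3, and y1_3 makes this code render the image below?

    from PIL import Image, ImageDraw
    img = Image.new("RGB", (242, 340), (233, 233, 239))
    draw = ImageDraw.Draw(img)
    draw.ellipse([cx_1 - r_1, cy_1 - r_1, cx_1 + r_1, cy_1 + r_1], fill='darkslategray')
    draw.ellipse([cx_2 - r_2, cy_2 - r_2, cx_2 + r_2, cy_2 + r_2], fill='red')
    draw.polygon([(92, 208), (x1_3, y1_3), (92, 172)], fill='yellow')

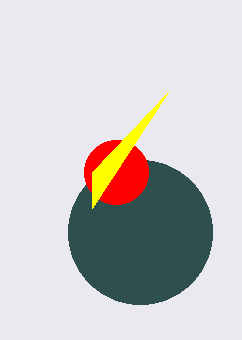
cx_1 = 140
cy_1 = 232
r_1 = 72
cx_2 = 116
cy_2 = 172
r_2 = 32
x1_3 = 168
y1_3 = 92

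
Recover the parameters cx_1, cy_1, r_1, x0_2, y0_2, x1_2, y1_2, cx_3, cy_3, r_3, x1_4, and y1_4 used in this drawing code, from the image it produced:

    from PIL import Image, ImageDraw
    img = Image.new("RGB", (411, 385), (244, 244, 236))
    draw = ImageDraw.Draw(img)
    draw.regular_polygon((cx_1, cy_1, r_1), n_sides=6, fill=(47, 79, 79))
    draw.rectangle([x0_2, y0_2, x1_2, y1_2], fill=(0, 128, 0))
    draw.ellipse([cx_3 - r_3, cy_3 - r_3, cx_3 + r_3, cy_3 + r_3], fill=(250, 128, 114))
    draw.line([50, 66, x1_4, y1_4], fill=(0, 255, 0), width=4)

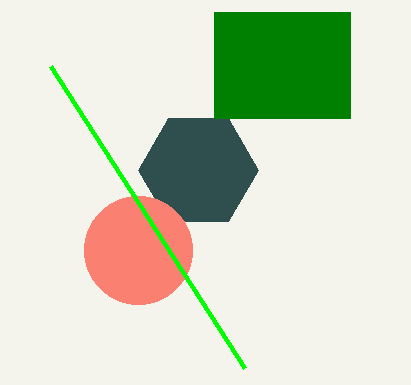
cx_1 = 198, cy_1 = 170, r_1 = 60, x0_2 = 214, y0_2 = 12, x1_2 = 350, y1_2 = 118, cx_3 = 138, cy_3 = 250, r_3 = 54, x1_4 = 244, y1_4 = 368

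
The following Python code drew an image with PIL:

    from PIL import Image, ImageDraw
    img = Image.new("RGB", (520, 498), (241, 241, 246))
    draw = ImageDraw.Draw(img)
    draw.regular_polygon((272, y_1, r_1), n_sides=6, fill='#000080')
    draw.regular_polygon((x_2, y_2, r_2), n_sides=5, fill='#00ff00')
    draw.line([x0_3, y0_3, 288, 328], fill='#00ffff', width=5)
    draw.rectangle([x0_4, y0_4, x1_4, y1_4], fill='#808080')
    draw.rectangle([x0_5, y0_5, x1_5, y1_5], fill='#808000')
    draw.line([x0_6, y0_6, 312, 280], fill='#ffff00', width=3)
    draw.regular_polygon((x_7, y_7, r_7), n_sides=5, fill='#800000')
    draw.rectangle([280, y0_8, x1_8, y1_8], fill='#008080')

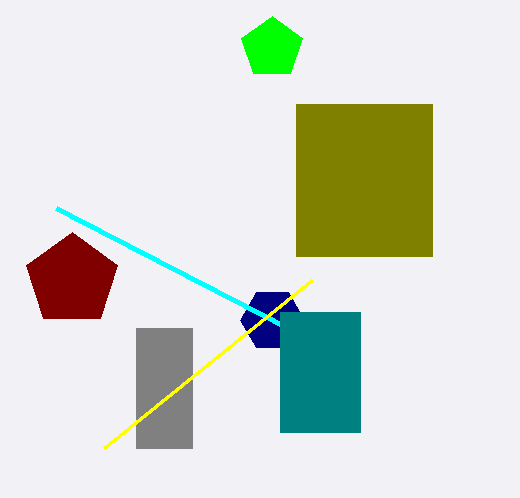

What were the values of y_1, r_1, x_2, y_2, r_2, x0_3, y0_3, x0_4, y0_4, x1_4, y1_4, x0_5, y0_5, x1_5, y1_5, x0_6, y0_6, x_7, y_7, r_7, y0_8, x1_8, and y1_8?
y_1 = 320, r_1 = 32, x_2 = 272, y_2 = 48, r_2 = 32, x0_3 = 56, y0_3 = 208, x0_4 = 136, y0_4 = 328, x1_4 = 192, y1_4 = 448, x0_5 = 296, y0_5 = 104, x1_5 = 432, y1_5 = 256, x0_6 = 104, y0_6 = 448, x_7 = 72, y_7 = 280, r_7 = 48, y0_8 = 312, x1_8 = 360, y1_8 = 432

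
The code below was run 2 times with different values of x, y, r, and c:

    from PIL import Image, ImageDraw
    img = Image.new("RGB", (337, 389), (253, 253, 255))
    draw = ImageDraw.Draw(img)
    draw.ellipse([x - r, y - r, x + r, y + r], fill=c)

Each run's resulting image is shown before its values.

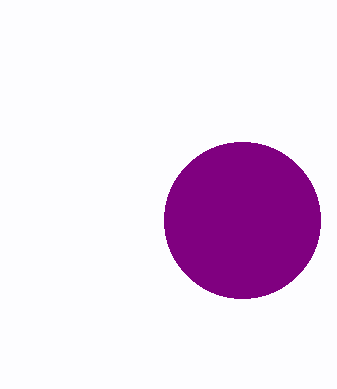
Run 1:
x = 242; y = 220; r = 78; c = 'purple'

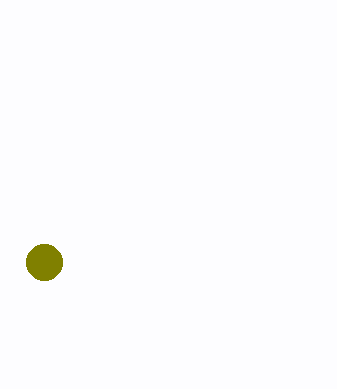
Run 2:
x = 44, y = 262, r = 18, c = 'olive'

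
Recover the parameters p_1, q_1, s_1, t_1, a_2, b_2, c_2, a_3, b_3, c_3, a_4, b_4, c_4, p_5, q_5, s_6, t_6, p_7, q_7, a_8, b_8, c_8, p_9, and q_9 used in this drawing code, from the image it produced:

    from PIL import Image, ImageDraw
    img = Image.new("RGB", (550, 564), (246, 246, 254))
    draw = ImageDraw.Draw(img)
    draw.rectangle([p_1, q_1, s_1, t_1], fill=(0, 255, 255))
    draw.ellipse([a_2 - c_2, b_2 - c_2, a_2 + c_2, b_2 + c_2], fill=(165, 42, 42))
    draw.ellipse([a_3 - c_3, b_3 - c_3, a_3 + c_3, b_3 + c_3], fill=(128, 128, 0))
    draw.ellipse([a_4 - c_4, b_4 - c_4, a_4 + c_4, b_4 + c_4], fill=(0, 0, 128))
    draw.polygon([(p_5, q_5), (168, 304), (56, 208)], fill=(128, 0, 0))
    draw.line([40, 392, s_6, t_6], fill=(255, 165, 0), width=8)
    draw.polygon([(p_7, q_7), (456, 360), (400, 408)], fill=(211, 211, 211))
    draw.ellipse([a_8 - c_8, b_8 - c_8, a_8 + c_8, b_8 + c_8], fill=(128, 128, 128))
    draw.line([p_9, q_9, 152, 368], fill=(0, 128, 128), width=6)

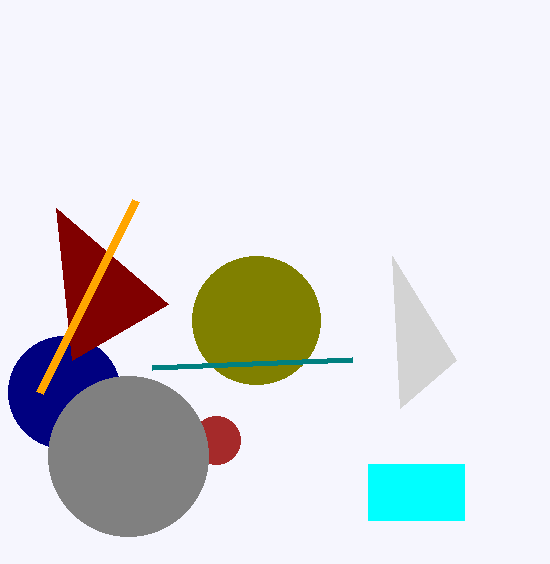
p_1 = 368
q_1 = 464
s_1 = 464
t_1 = 520
a_2 = 216
b_2 = 440
c_2 = 24
a_3 = 256
b_3 = 320
c_3 = 64
a_4 = 64
b_4 = 392
c_4 = 56
p_5 = 72
q_5 = 360
s_6 = 136
t_6 = 200
p_7 = 392
q_7 = 256
a_8 = 128
b_8 = 456
c_8 = 80
p_9 = 352
q_9 = 360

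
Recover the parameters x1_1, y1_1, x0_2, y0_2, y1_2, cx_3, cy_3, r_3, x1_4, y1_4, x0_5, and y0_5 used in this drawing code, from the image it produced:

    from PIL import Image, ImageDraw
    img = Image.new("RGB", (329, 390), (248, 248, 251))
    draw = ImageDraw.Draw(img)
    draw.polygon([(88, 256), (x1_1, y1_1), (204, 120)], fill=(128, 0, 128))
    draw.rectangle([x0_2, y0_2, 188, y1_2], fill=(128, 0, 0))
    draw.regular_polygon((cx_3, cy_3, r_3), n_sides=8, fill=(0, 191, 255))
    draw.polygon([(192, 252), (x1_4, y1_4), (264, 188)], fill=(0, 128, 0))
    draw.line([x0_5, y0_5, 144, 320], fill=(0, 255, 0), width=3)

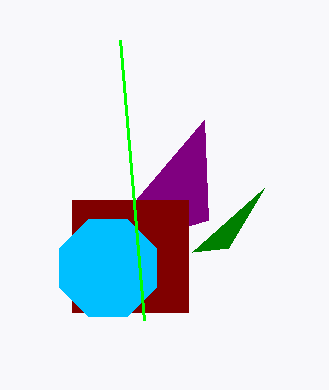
x1_1 = 208; y1_1 = 220; x0_2 = 72; y0_2 = 200; y1_2 = 312; cx_3 = 108; cy_3 = 268; r_3 = 52; x1_4 = 228; y1_4 = 248; x0_5 = 120; y0_5 = 40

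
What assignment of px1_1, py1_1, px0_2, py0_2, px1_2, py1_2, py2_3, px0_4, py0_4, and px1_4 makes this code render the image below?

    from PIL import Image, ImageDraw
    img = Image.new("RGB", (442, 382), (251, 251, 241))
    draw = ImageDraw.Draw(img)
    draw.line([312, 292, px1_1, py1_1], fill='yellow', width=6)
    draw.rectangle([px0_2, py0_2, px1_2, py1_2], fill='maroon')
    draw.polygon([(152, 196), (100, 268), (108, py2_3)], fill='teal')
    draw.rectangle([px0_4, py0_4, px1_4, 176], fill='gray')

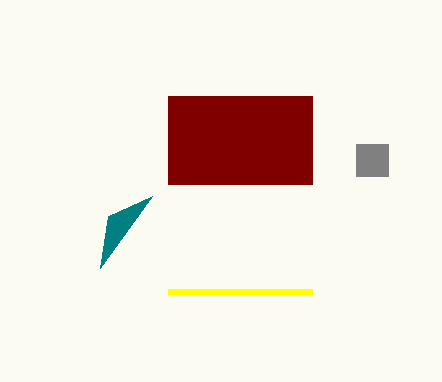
px1_1 = 168, py1_1 = 292, px0_2 = 168, py0_2 = 96, px1_2 = 312, py1_2 = 184, py2_3 = 216, px0_4 = 356, py0_4 = 144, px1_4 = 388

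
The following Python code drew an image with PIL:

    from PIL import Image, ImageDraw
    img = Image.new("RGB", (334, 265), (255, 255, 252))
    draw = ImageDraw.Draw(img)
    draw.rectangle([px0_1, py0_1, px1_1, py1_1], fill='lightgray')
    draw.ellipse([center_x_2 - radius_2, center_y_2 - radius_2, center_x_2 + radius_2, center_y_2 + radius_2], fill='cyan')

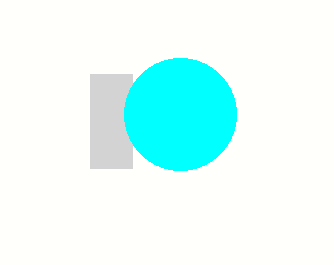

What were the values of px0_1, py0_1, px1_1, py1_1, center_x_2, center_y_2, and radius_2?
px0_1 = 90, py0_1 = 74, px1_1 = 132, py1_1 = 168, center_x_2 = 180, center_y_2 = 114, radius_2 = 56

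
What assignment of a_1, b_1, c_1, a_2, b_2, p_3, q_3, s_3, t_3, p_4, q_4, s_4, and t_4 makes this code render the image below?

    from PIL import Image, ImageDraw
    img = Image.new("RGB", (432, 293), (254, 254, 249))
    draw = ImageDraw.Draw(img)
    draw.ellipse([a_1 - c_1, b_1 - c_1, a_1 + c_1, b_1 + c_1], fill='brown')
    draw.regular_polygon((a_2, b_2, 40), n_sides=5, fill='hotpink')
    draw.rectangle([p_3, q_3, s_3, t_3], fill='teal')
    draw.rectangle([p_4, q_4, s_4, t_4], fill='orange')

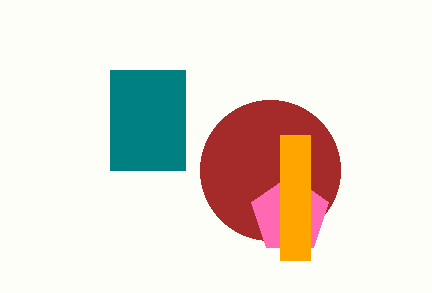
a_1 = 270; b_1 = 170; c_1 = 70; a_2 = 290; b_2 = 215; p_3 = 110; q_3 = 70; s_3 = 185; t_3 = 170; p_4 = 280; q_4 = 135; s_4 = 310; t_4 = 260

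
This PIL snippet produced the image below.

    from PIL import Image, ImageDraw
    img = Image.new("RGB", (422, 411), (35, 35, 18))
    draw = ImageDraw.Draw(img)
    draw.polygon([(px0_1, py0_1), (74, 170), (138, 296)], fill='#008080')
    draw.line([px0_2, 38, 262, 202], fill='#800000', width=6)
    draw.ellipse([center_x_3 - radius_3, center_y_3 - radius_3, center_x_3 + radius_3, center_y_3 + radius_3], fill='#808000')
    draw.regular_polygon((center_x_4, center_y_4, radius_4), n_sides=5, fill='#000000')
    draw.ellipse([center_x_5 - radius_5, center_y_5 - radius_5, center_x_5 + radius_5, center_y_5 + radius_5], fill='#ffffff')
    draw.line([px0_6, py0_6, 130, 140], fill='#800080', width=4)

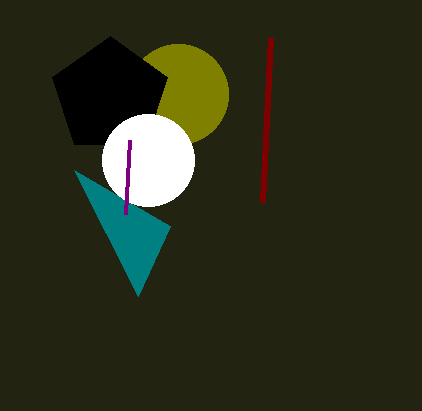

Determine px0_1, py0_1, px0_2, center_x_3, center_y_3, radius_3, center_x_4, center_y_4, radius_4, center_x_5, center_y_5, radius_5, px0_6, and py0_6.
px0_1 = 170; py0_1 = 226; px0_2 = 270; center_x_3 = 178; center_y_3 = 94; radius_3 = 50; center_x_4 = 110; center_y_4 = 96; radius_4 = 60; center_x_5 = 148; center_y_5 = 160; radius_5 = 46; px0_6 = 126; py0_6 = 214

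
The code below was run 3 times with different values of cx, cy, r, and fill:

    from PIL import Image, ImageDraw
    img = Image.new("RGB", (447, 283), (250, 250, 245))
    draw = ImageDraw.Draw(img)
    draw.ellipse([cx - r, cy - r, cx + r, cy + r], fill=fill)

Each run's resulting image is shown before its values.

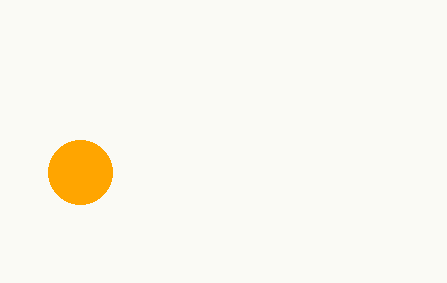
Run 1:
cx = 80, cy = 172, r = 32, fill = 'orange'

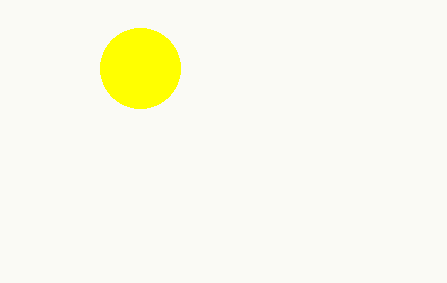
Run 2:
cx = 140; cy = 68; r = 40; fill = 'yellow'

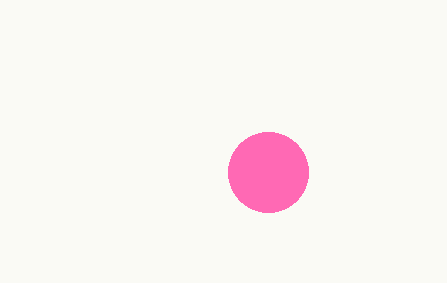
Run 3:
cx = 268; cy = 172; r = 40; fill = 'hotpink'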